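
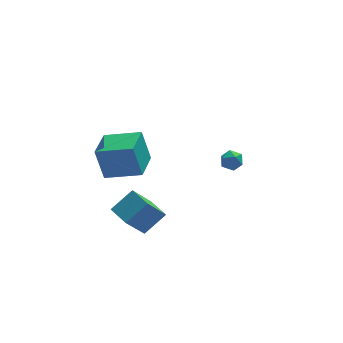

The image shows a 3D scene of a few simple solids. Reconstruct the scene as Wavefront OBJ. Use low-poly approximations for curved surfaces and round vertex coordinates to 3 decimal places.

v 2.102 3.609 -3.092
v 2.418 3.855 -2.592
v 1.962 2.725 -2.568
v 2.278 2.971 -2.068
v 1.7 3.201 -2.227
v 1.788 3.747 -2.551
v 2.592 2.833 -2.609
v 2.68 3.379 -2.933
v 2.721 3.376 -2.293
v 2.17 3.603 -2.057
v 2.21 2.977 -3.103
v 1.659 3.204 -2.867
v -4.735 0.174 0.33
v -5.067 0.569 1.95
v -3.992 1.666 0.119
v -4.324 2.061 1.739
v -3.116 -0.561 0.841
v -3.448 -0.166 2.461
v -2.373 0.931 0.63
v -2.705 1.326 2.25
v -3.211 -1.253 -2.861
v -4.229 -1.953 -1.163
v -3.672 -0.221 -2.712
v -4.69 -0.921 -1.014
v -2.11 -0.879 -2.046
v -3.128 -1.579 -0.348
v -2.571 0.153 -1.897
v -3.589 -0.547 -0.199
f 1 12 6
f 1 6 2
f 1 2 8
f 1 8 11
f 1 11 12
f 2 6 10
f 6 12 5
f 12 11 3
f 11 8 7
f 8 2 9
f 4 10 5
f 4 5 3
f 4 3 7
f 4 7 9
f 4 9 10
f 5 10 6
f 3 5 12
f 7 3 11
f 9 7 8
f 10 9 2
f 14 16 13
f 17 14 13
f 13 16 15
f 15 17 13
f 14 20 16
f 18 14 17
f 18 20 14
f 16 20 15
f 19 17 15
f 15 20 19
f 19 18 17
f 20 18 19
f 22 24 21
f 25 22 21
f 21 24 23
f 23 25 21
f 22 28 24
f 26 22 25
f 26 28 22
f 24 28 23
f 27 25 23
f 23 28 27
f 27 26 25
f 28 26 27



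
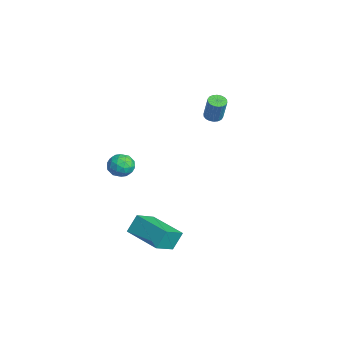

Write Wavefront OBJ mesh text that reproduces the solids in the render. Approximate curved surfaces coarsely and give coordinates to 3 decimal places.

v -2.488 -2.571 -1.17
v -1.965 -2.455 -0.606
v -2.675 -3.745 -0.754
v -2.152 -3.629 -0.19
v -2.834 -3.255 -0.171
v -2.719 -2.53 -0.428
v -1.921 -3.67 -0.932
v -1.806 -2.945 -1.189
v -1.615 -3.134 -0.459
v -2.179 -2.878 0.012
v -2.461 -3.322 -1.372
v -3.025 -3.066 -0.901
v -2.21 -2.41 -0.924
v -2.43 -3.79 -0.436
v -2.831 -3.57 -0.424
v -2.524 -3.502 -0.093
v -2.653 -2.454 -0.82
v -2.346 -2.386 -0.488
v -2.857 -2.856 -0.233
v -2.294 -3.814 -0.872
v -1.987 -3.746 -0.54
v -2.116 -2.698 -1.267
v -1.809 -2.63 -0.936
v -1.783 -3.344 -1.127
v -1.697 -2.741 -0.506
v -1.807 -3.431 -0.262
v -1.671 -3.455 -0.698
v -1.603 -3.029 -0.849
v -2.028 -2.59 -0.23
v -2.138 -3.28 0.014
v -2.539 -3.06 0.026
v -2.471 -2.634 -0.125
v -1.822 -2.989 -0.144
v -2.502 -2.92 -1.374
v -2.612 -3.61 -1.13
v -2.169 -3.566 -1.235
v -2.101 -3.14 -1.386
v -2.833 -2.769 -1.098
v -2.943 -3.459 -0.854
v -3.037 -3.171 -0.511
v -2.969 -2.745 -0.662
v -2.818 -3.211 -1.216
v -1.103 1.415 3.004
v -0.643 1.306 2.841
v -0.156 1.375 4.174
v -0.617 1.485 4.336
v -0.648 1.528 2.832
v -0.161 1.598 4.164
v -0.743 1.728 2.856
v -0.256 1.798 4.188
v -0.909 1.866 2.909
v -0.422 1.935 4.242
v -1.114 1.915 2.982
v -0.627 1.984 4.314
v -1.316 1.864 3.058
v -0.83 1.934 4.391
v -1.477 1.725 3.124
v -0.99 1.794 4.456
v -1.564 1.525 3.166
v -1.077 1.594 4.499
v -1.559 1.302 3.176
v -1.072 1.372 4.508
v -1.464 1.102 3.152
v -0.977 1.172 4.484
v -1.298 0.965 3.098
v -0.811 1.034 4.431
v -1.093 0.916 3.026
v -0.606 0.985 4.358
v -0.89 0.966 2.949
v -0.404 1.036 4.282
v -0.73 1.106 2.884
v -0.243 1.175 4.216
v 2.816 -3.194 -2.406
v 2.622 -2.647 -1.471
v 4.529 -2.188 -2.639
v 4.336 -1.642 -1.704
v 3.504 -4.198 -1.676
v 3.311 -3.652 -0.741
v 5.218 -3.193 -1.909
v 5.024 -2.646 -0.974
f 1 38 17
f 38 12 41
f 17 41 6
f 38 41 17
f 1 17 13
f 17 6 18
f 13 18 2
f 17 18 13
f 1 13 22
f 13 2 23
f 22 23 8
f 13 23 22
f 1 22 34
f 22 8 37
f 34 37 11
f 22 37 34
f 1 34 38
f 34 11 42
f 38 42 12
f 34 42 38
f 2 18 29
f 18 6 32
f 29 32 10
f 18 32 29
f 6 41 19
f 41 12 40
f 19 40 5
f 41 40 19
f 12 42 39
f 42 11 35
f 39 35 3
f 42 35 39
f 11 37 36
f 37 8 24
f 36 24 7
f 37 24 36
f 8 23 28
f 23 2 25
f 28 25 9
f 23 25 28
f 4 30 16
f 30 10 31
f 16 31 5
f 30 31 16
f 4 16 14
f 16 5 15
f 14 15 3
f 16 15 14
f 4 14 21
f 14 3 20
f 21 20 7
f 14 20 21
f 4 21 26
f 21 7 27
f 26 27 9
f 21 27 26
f 4 26 30
f 26 9 33
f 30 33 10
f 26 33 30
f 5 31 19
f 31 10 32
f 19 32 6
f 31 32 19
f 3 15 39
f 15 5 40
f 39 40 12
f 15 40 39
f 7 20 36
f 20 3 35
f 36 35 11
f 20 35 36
f 9 27 28
f 27 7 24
f 28 24 8
f 27 24 28
f 10 33 29
f 33 9 25
f 29 25 2
f 33 25 29
f 44 43 47
f 44 47 45
f 45 47 48
f 45 48 46
f 47 43 49
f 47 49 48
f 48 49 50
f 48 50 46
f 49 43 51
f 49 51 50
f 50 51 52
f 50 52 46
f 51 43 53
f 51 53 52
f 52 53 54
f 52 54 46
f 53 43 55
f 53 55 54
f 54 55 56
f 54 56 46
f 55 43 57
f 55 57 56
f 56 57 58
f 56 58 46
f 57 43 59
f 57 59 58
f 58 59 60
f 58 60 46
f 59 43 61
f 59 61 60
f 60 61 62
f 60 62 46
f 61 43 63
f 61 63 62
f 62 63 64
f 62 64 46
f 63 43 65
f 63 65 64
f 64 65 66
f 64 66 46
f 65 43 67
f 65 67 66
f 66 67 68
f 66 68 46
f 67 43 69
f 67 69 68
f 68 69 70
f 68 70 46
f 69 43 71
f 69 71 70
f 70 71 72
f 70 72 46
f 71 43 44
f 71 44 72
f 72 44 45
f 72 45 46
f 74 76 73
f 77 74 73
f 73 76 75
f 75 77 73
f 74 80 76
f 78 74 77
f 78 80 74
f 76 80 75
f 79 77 75
f 75 80 79
f 79 78 77
f 80 78 79



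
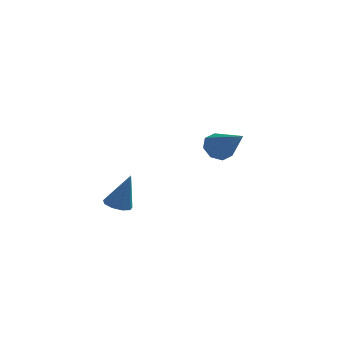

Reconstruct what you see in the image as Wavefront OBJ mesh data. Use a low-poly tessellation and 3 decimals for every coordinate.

v -3.48 -3.795 -0.763
v -2.876 -3.622 -0.965
v -2.9 -3.805 0.963
v -3.121 -3.253 -0.88
v -3.535 -3.137 -0.74
v -3.922 -3.329 -0.611
v -4.103 -3.739 -0.553
v -3.992 -4.175 -0.593
v -3.641 -4.433 -0.712
v -3.215 -4.392 -0.855
v -2.913 -4.072 -0.955
v 0.415 2.294 0.657
v 1.035 2.354 0.108
v 1.585 0.886 1.823
v 1.082 2.781 0.576
v 0.739 2.923 1.091
v 0.206 2.696 1.352
v -0.205 2.233 1.205
v -0.252 1.806 0.737
v 0.092 1.665 0.222
v 0.625 1.891 -0.039
f 2 1 4
f 2 4 3
f 4 1 5
f 4 5 3
f 5 1 6
f 5 6 3
f 6 1 7
f 6 7 3
f 7 1 8
f 7 8 3
f 8 1 9
f 8 9 3
f 9 1 10
f 9 10 3
f 10 1 11
f 10 11 3
f 11 1 2
f 11 2 3
f 13 12 15
f 13 15 14
f 15 12 16
f 15 16 14
f 16 12 17
f 16 17 14
f 17 12 18
f 17 18 14
f 18 12 19
f 18 19 14
f 19 12 20
f 19 20 14
f 20 12 21
f 20 21 14
f 21 12 13
f 21 13 14



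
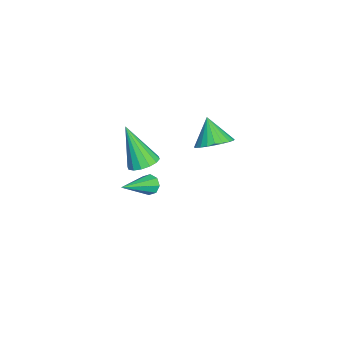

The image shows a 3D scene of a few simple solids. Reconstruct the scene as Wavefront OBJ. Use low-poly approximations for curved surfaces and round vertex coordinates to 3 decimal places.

v -0.364 1.114 -3.734
v 0.017 1.428 -3.926
v 1.024 0.046 -2.726
v -0.133 1.564 -3.575
v -0.419 1.436 -3.317
v -0.672 1.12 -3.302
v -0.745 0.8 -3.541
v -0.595 0.664 -3.892
v -0.309 0.791 -4.151
v -0.056 1.108 -4.165
v 3.18 1.199 0.914
v 3.73 1.496 1.205
v 2.64 0.441 2.706
v 3.47 1.74 1.23
v 3.132 1.838 1.17
v 2.807 1.766 1.041
v 2.582 1.541 0.878
v 2.517 1.225 0.725
v 2.629 0.902 0.622
v 2.89 0.659 0.598
v 3.228 0.56 0.658
v 3.553 0.633 0.786
v 3.778 0.857 0.949
v 3.843 1.173 1.102
v 0.482 3.889 -0.044
v 1.05 4.268 0.478
v -0.262 3.531 1.024
v 0.839 4.521 0.416
v 0.574 4.678 0.284
v 0.294 4.715 0.102
v 0.043 4.627 -0.102
v -0.141 4.425 -0.298
v -0.23 4.143 -0.455
v -0.211 3.821 -0.549
v -0.087 3.51 -0.567
v 0.124 3.257 -0.505
v 0.39 3.1 -0.373
v 0.669 3.063 -0.191
v 0.92 3.151 0.014
v 1.104 3.353 0.209
v 1.194 3.635 0.366
v 1.175 3.957 0.461
f 2 1 4
f 2 4 3
f 4 1 5
f 4 5 3
f 5 1 6
f 5 6 3
f 6 1 7
f 6 7 3
f 7 1 8
f 7 8 3
f 8 1 9
f 8 9 3
f 9 1 10
f 9 10 3
f 10 1 2
f 10 2 3
f 12 11 14
f 12 14 13
f 14 11 15
f 14 15 13
f 15 11 16
f 15 16 13
f 16 11 17
f 16 17 13
f 17 11 18
f 17 18 13
f 18 11 19
f 18 19 13
f 19 11 20
f 19 20 13
f 20 11 21
f 20 21 13
f 21 11 22
f 21 22 13
f 22 11 23
f 22 23 13
f 23 11 24
f 23 24 13
f 24 11 12
f 24 12 13
f 26 25 28
f 26 28 27
f 28 25 29
f 28 29 27
f 29 25 30
f 29 30 27
f 30 25 31
f 30 31 27
f 31 25 32
f 31 32 27
f 32 25 33
f 32 33 27
f 33 25 34
f 33 34 27
f 34 25 35
f 34 35 27
f 35 25 36
f 35 36 27
f 36 25 37
f 36 37 27
f 37 25 38
f 37 38 27
f 38 25 39
f 38 39 27
f 39 25 40
f 39 40 27
f 40 25 41
f 40 41 27
f 41 25 42
f 41 42 27
f 42 25 26
f 42 26 27



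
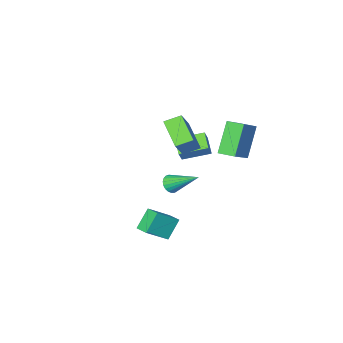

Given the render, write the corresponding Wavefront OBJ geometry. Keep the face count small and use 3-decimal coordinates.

v -1.884 -2.891 2.51
v -0.824 -2.099 3.983
v -1.584 -1.338 1.458
v -0.523 -0.546 2.931
v -0.997 -3.334 2.109
v 0.064 -2.542 3.582
v -0.696 -1.781 1.057
v 0.364 -0.989 2.53
v -2.187 -3.98 -1.155
v -2.629 -4.978 -0.546
v -3.605 -3.077 -0.705
v -4.047 -4.075 -0.095
v -1.773 -3.705 -0.405
v -2.215 -4.703 0.205
v -3.191 -2.802 0.046
v -3.633 -3.8 0.655
v 2.705 1.844 -0.459
v 3.986 1.699 0.523
v 2.689 2.701 -0.311
v 3.97 2.556 0.671
v 3.55 2.044 -1.531
v 4.831 1.899 -0.549
v 3.534 2.901 -1.383
v 4.815 2.756 -0.401
v -0.615 -2.798 -1.934
v -0.361 -2.387 -2.354
v -1.305 -1.122 -0.706
v -0.608 -2.418 -2.449
v -0.855 -2.515 -2.456
v -1.062 -2.661 -2.372
v -1.191 -2.831 -2.213
v -1.22 -2.995 -2.005
v -1.145 -3.125 -1.786
v -0.978 -3.199 -1.592
v -0.749 -3.203 -1.457
v -0.496 -3.138 -1.405
v -0.264 -3.013 -1.444
v -0.093 -2.852 -1.568
v -0.012 -2.681 -1.756
v -0.035 -2.531 -1.974
v -0.159 -2.427 -2.186
v -3.798 -0.77 2.959
v -2.371 -0.04 4.034
v -4.281 0.128 2.992
v -2.854 0.858 4.067
v -2.746 -0.138 1.133
v -1.319 0.592 2.208
v -3.229 0.76 1.166
v -1.802 1.49 2.241
f 2 4 1
f 5 2 1
f 1 4 3
f 3 5 1
f 2 8 4
f 6 2 5
f 6 8 2
f 4 8 3
f 7 5 3
f 3 8 7
f 7 6 5
f 8 6 7
f 10 12 9
f 13 10 9
f 9 12 11
f 11 13 9
f 10 16 12
f 14 10 13
f 14 16 10
f 12 16 11
f 15 13 11
f 11 16 15
f 15 14 13
f 16 14 15
f 18 20 17
f 21 18 17
f 17 20 19
f 19 21 17
f 18 24 20
f 22 18 21
f 22 24 18
f 20 24 19
f 23 21 19
f 19 24 23
f 23 22 21
f 24 22 23
f 26 25 28
f 26 28 27
f 28 25 29
f 28 29 27
f 29 25 30
f 29 30 27
f 30 25 31
f 30 31 27
f 31 25 32
f 31 32 27
f 32 25 33
f 32 33 27
f 33 25 34
f 33 34 27
f 34 25 35
f 34 35 27
f 35 25 36
f 35 36 27
f 36 25 37
f 36 37 27
f 37 25 38
f 37 38 27
f 38 25 39
f 38 39 27
f 39 25 40
f 39 40 27
f 40 25 41
f 40 41 27
f 41 25 26
f 41 26 27
f 43 45 42
f 46 43 42
f 42 45 44
f 44 46 42
f 43 49 45
f 47 43 46
f 47 49 43
f 45 49 44
f 48 46 44
f 44 49 48
f 48 47 46
f 49 47 48



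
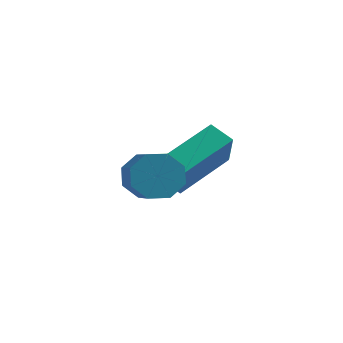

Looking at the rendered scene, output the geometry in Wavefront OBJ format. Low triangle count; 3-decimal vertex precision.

v 3.127 1.634 -1.916
v 3.439 0.896 -0.636
v 2.382 1.939 -1.558
v 2.695 1.2 -0.279
v 4.125 3.26 -1.221
v 4.438 2.521 0.058
v 3.381 3.564 -0.864
v 3.693 2.826 0.416
v 2.562 0.416 -0.601
v 3.287 0.628 -0.921
v 3.922 -0.484 -0.219
v 3.198 -0.696 0.101
v 3.175 0.911 -0.371
v 3.81 -0.201 0.33
v 2.704 0.903 0.043
v 3.34 -0.209 0.745
v 2.15 0.61 0.081
v 2.786 -0.501 0.782
v 1.838 0.204 -0.281
v 2.473 -0.908 0.421
v 1.95 -0.079 -0.83
v 2.585 -1.191 -0.129
v 2.42 -0.071 -1.245
v 3.056 -1.183 -0.543
v 2.974 0.221 -1.282
v 3.61 -0.89 -0.581
f 2 4 1
f 5 2 1
f 1 4 3
f 3 5 1
f 2 8 4
f 6 2 5
f 6 8 2
f 4 8 3
f 7 5 3
f 3 8 7
f 7 6 5
f 8 6 7
f 10 9 13
f 10 13 11
f 11 13 14
f 11 14 12
f 13 9 15
f 13 15 14
f 14 15 16
f 14 16 12
f 15 9 17
f 15 17 16
f 16 17 18
f 16 18 12
f 17 9 19
f 17 19 18
f 18 19 20
f 18 20 12
f 19 9 21
f 19 21 20
f 20 21 22
f 20 22 12
f 21 9 23
f 21 23 22
f 22 23 24
f 22 24 12
f 23 9 25
f 23 25 24
f 24 25 26
f 24 26 12
f 25 9 10
f 25 10 26
f 26 10 11
f 26 11 12



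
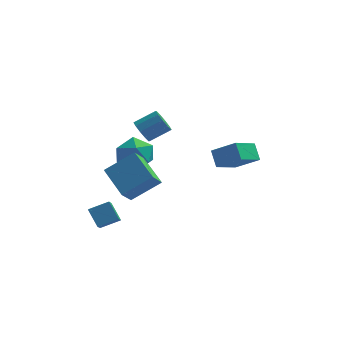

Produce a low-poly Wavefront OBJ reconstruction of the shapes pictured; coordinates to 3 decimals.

v -3.463 4.767 -1.338
v -2.792 4.67 -2.34
v -2.488 3.27 -0.54
v -1.817 3.173 -1.542
v -1.687 4.132 -0.818
v -2.289 5.057 -1.311
v -2.991 2.883 -1.569
v -3.593 3.808 -2.062
v -2.501 3.505 -2.483
v -1.694 4.277 -2.018
v -3.586 3.663 -0.862
v -2.779 4.435 -0.397
v -2.027 1.76 1.616
v -1.606 1.665 0.99
v -0.492 2.065 1.679
v -0.913 2.16 2.304
v -1.766 2.106 0.992
v -0.652 2.507 1.68
v -2.026 2.416 1.232
v -0.911 2.816 1.921
v -2.286 2.474 1.618
v -1.172 2.875 2.307
v -2.447 2.26 2.004
v -1.333 2.661 2.693
v -2.448 1.855 2.241
v -1.334 2.255 2.93
v -2.288 1.413 2.24
v -1.174 1.814 2.928
v -2.029 1.104 1.999
v -0.914 1.504 2.688
v -1.768 1.045 1.613
v -0.654 1.446 2.302
v -1.607 1.259 1.227
v -0.493 1.66 1.916
v 1.951 0.433 -0.025
v 1.631 1.139 0.756
v 2.871 1.66 -0.758
v 2.551 2.366 0.022
v 3.229 0.014 0.878
v 2.909 0.72 1.658
v 4.149 1.241 0.144
v 3.829 1.947 0.925
v -3.614 2.348 -2.162
v -3.999 1.571 -1.29
v -2.048 2.838 -1.035
v -2.433 2.06 -0.163
v -2.507 0.82 -3.037
v -2.892 0.042 -2.165
v -0.941 1.309 -1.91
v -1.326 0.532 -1.038
v -3.92 -1.882 -3.386
v -4.482 -1.274 -2.504
v -4.021 -0.169 -4.631
v -4.584 0.439 -3.749
v -2.876 -1.519 -2.971
v -3.439 -0.911 -2.089
v -2.978 0.194 -4.216
v -3.54 0.802 -3.334
f 1 12 6
f 1 6 2
f 1 2 8
f 1 8 11
f 1 11 12
f 2 6 10
f 6 12 5
f 12 11 3
f 11 8 7
f 8 2 9
f 4 10 5
f 4 5 3
f 4 3 7
f 4 7 9
f 4 9 10
f 5 10 6
f 3 5 12
f 7 3 11
f 9 7 8
f 10 9 2
f 14 13 17
f 14 17 15
f 15 17 18
f 15 18 16
f 17 13 19
f 17 19 18
f 18 19 20
f 18 20 16
f 19 13 21
f 19 21 20
f 20 21 22
f 20 22 16
f 21 13 23
f 21 23 22
f 22 23 24
f 22 24 16
f 23 13 25
f 23 25 24
f 24 25 26
f 24 26 16
f 25 13 27
f 25 27 26
f 26 27 28
f 26 28 16
f 27 13 29
f 27 29 28
f 28 29 30
f 28 30 16
f 29 13 31
f 29 31 30
f 30 31 32
f 30 32 16
f 31 13 33
f 31 33 32
f 32 33 34
f 32 34 16
f 33 13 14
f 33 14 34
f 34 14 15
f 34 15 16
f 36 38 35
f 39 36 35
f 35 38 37
f 37 39 35
f 36 42 38
f 40 36 39
f 40 42 36
f 38 42 37
f 41 39 37
f 37 42 41
f 41 40 39
f 42 40 41
f 44 46 43
f 47 44 43
f 43 46 45
f 45 47 43
f 44 50 46
f 48 44 47
f 48 50 44
f 46 50 45
f 49 47 45
f 45 50 49
f 49 48 47
f 50 48 49
f 52 54 51
f 55 52 51
f 51 54 53
f 53 55 51
f 52 58 54
f 56 52 55
f 56 58 52
f 54 58 53
f 57 55 53
f 53 58 57
f 57 56 55
f 58 56 57



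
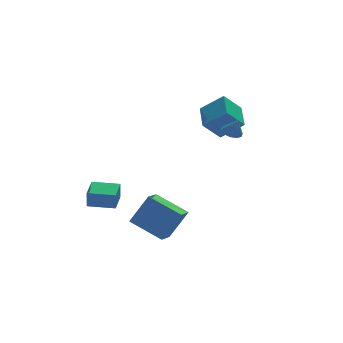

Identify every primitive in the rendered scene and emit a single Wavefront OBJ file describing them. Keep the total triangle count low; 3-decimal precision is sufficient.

v 3.28 1.002 0.504
v 2.213 1.019 1.628
v 3.808 2.645 0.98
v 2.74 2.661 2.104
v 4.42 0.319 1.596
v 3.352 0.335 2.72
v 4.947 1.961 2.072
v 3.88 1.978 3.196
v 2.831 -1.505 2.199
v 3.237 -1.944 1.972
v 3.089 -1.775 3.181
v 3.435 -1.604 2.013
v 3.402 -1.227 2.126
v 3.151 -0.955 2.266
v 2.778 -0.894 2.381
v 2.425 -1.066 2.426
v 2.227 -1.406 2.385
v 2.26 -1.784 2.273
v 2.511 -2.055 2.132
v 2.884 -2.117 2.017
v -4.182 2.178 -4.024
v -4.206 2.085 -2.938
v -3.459 3.394 -3.903
v -3.484 3.301 -2.818
v -2.796 1.359 -4.062
v -2.821 1.266 -2.977
v -2.074 2.575 -3.942
v -2.098 2.482 -2.856
v -1.653 -2.638 -4.596
v -2.907 -1.082 -3.749
v -0.867 -1.761 -5.043
v -2.121 -0.205 -4.197
v -0.579 -2.715 -2.863
v -1.833 -1.159 -2.017
v 0.207 -1.838 -3.311
v -1.047 -0.282 -2.464
f 2 4 1
f 5 2 1
f 1 4 3
f 3 5 1
f 2 8 4
f 6 2 5
f 6 8 2
f 4 8 3
f 7 5 3
f 3 8 7
f 7 6 5
f 8 6 7
f 10 9 12
f 10 12 11
f 12 9 13
f 12 13 11
f 13 9 14
f 13 14 11
f 14 9 15
f 14 15 11
f 15 9 16
f 15 16 11
f 16 9 17
f 16 17 11
f 17 9 18
f 17 18 11
f 18 9 19
f 18 19 11
f 19 9 20
f 19 20 11
f 20 9 10
f 20 10 11
f 22 24 21
f 25 22 21
f 21 24 23
f 23 25 21
f 22 28 24
f 26 22 25
f 26 28 22
f 24 28 23
f 27 25 23
f 23 28 27
f 27 26 25
f 28 26 27
f 30 32 29
f 33 30 29
f 29 32 31
f 31 33 29
f 30 36 32
f 34 30 33
f 34 36 30
f 32 36 31
f 35 33 31
f 31 36 35
f 35 34 33
f 36 34 35



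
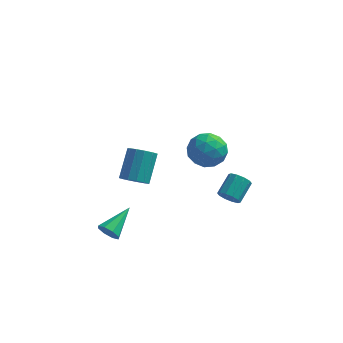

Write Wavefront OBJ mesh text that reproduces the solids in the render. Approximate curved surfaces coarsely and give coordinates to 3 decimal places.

v -2.473 -2.315 -3.151
v -1.899 -2.378 -3.597
v -1.647 -0.605 -2.329
v -2.31 -2.073 -3.82
v -2.817 -1.909 -3.651
v -3.122 -1.984 -3.189
v -3.047 -2.252 -2.705
v -2.636 -2.558 -2.482
v -2.129 -2.722 -2.651
v -1.824 -2.647 -3.113
v 3.358 2.81 -3.615
v 4.051 2.671 -3.8
v 4.494 3.892 -3.049
v 3.802 4.03 -2.865
v 3.871 2.934 -4.12
v 4.315 4.154 -3.369
v 3.496 3.149 -4.247
v 3.939 4.369 -3.496
v 3.068 3.234 -4.134
v 3.511 4.455 -3.383
v 2.751 3.157 -3.822
v 3.194 4.378 -3.071
v 2.666 2.948 -3.431
v 3.109 4.169 -2.68
v 2.845 2.686 -3.111
v 3.289 3.906 -2.36
v 3.221 2.471 -2.984
v 3.664 3.691 -2.233
v 3.649 2.385 -3.097
v 4.092 3.606 -2.346
v 3.966 2.462 -3.409
v 4.409 3.683 -2.658
v 3.285 -0.56 3.184
v 3.89 -1.235 3.919
v 1.67 -1.205 3.921
v 2.275 -1.88 4.656
v 2.291 -0.72 4.782
v 3.289 -0.321 4.327
v 2.271 -2.119 3.513
v 3.269 -1.72 3.058
v 3.264 -2.198 4.122
v 3.276 -1.334 4.907
v 2.284 -1.106 2.933
v 2.296 -0.242 3.718
v 3.729 -0.841 3.487
v 1.831 -1.599 4.353
v 1.84 -0.918 4.427
v 2.196 -1.314 4.859
v 3.376 -0.304 3.727
v 3.731 -0.7 4.159
v 2.792 -0.398 4.666
v 1.829 -1.74 3.681
v 2.184 -2.136 4.113
v 3.364 -1.126 2.981
v 3.72 -1.522 3.413
v 2.768 -2.042 3.174
v 3.717 -1.804 4.038
v 2.768 -2.183 4.471
v 2.765 -2.323 3.8
v 3.352 -2.089 3.532
v 3.724 -1.296 4.499
v 2.775 -1.675 4.932
v 2.784 -0.993 5.007
v 3.37 -0.759 4.739
v 3.356 -1.862 4.619
v 2.785 -0.765 2.908
v 1.836 -1.144 3.341
v 2.19 -1.681 3.101
v 2.776 -1.447 2.833
v 2.792 -0.257 3.369
v 1.843 -0.636 3.802
v 2.208 -0.351 4.308
v 2.795 -0.117 4.04
v 2.204 -0.578 3.221
v -1.48 -0.019 -0.451
v -0.698 0.195 -0.767
v -0.518 1.632 0.656
v -1.3 1.419 0.971
v -1.024 0.473 -1.006
v -0.844 1.91 0.417
v -1.495 0.594 -1.069
v -1.314 2.031 0.354
v -1.961 0.521 -0.935
v -1.78 1.958 0.487
v -2.274 0.277 -0.649
v -2.094 1.714 0.774
v -2.336 -0.062 -0.299
v -2.155 1.376 1.123
v -2.126 -0.386 0.002
v -1.945 1.051 1.424
v -1.71 -0.594 0.159
v -1.53 0.843 1.582
v -1.222 -0.619 0.123
v -1.042 0.818 1.545
v -0.816 -0.454 -0.096
v -0.635 0.983 1.326
v -0.621 -0.15 -0.427
v -0.44 1.287 0.995
f 2 1 4
f 2 4 3
f 4 1 5
f 4 5 3
f 5 1 6
f 5 6 3
f 6 1 7
f 6 7 3
f 7 1 8
f 7 8 3
f 8 1 9
f 8 9 3
f 9 1 10
f 9 10 3
f 10 1 2
f 10 2 3
f 12 11 15
f 12 15 13
f 13 15 16
f 13 16 14
f 15 11 17
f 15 17 16
f 16 17 18
f 16 18 14
f 17 11 19
f 17 19 18
f 18 19 20
f 18 20 14
f 19 11 21
f 19 21 20
f 20 21 22
f 20 22 14
f 21 11 23
f 21 23 22
f 22 23 24
f 22 24 14
f 23 11 25
f 23 25 24
f 24 25 26
f 24 26 14
f 25 11 27
f 25 27 26
f 26 27 28
f 26 28 14
f 27 11 29
f 27 29 28
f 28 29 30
f 28 30 14
f 29 11 31
f 29 31 30
f 30 31 32
f 30 32 14
f 31 11 12
f 31 12 32
f 32 12 13
f 32 13 14
f 33 70 49
f 70 44 73
f 49 73 38
f 70 73 49
f 33 49 45
f 49 38 50
f 45 50 34
f 49 50 45
f 33 45 54
f 45 34 55
f 54 55 40
f 45 55 54
f 33 54 66
f 54 40 69
f 66 69 43
f 54 69 66
f 33 66 70
f 66 43 74
f 70 74 44
f 66 74 70
f 34 50 61
f 50 38 64
f 61 64 42
f 50 64 61
f 38 73 51
f 73 44 72
f 51 72 37
f 73 72 51
f 44 74 71
f 74 43 67
f 71 67 35
f 74 67 71
f 43 69 68
f 69 40 56
f 68 56 39
f 69 56 68
f 40 55 60
f 55 34 57
f 60 57 41
f 55 57 60
f 36 62 48
f 62 42 63
f 48 63 37
f 62 63 48
f 36 48 46
f 48 37 47
f 46 47 35
f 48 47 46
f 36 46 53
f 46 35 52
f 53 52 39
f 46 52 53
f 36 53 58
f 53 39 59
f 58 59 41
f 53 59 58
f 36 58 62
f 58 41 65
f 62 65 42
f 58 65 62
f 37 63 51
f 63 42 64
f 51 64 38
f 63 64 51
f 35 47 71
f 47 37 72
f 71 72 44
f 47 72 71
f 39 52 68
f 52 35 67
f 68 67 43
f 52 67 68
f 41 59 60
f 59 39 56
f 60 56 40
f 59 56 60
f 42 65 61
f 65 41 57
f 61 57 34
f 65 57 61
f 76 75 79
f 76 79 77
f 77 79 80
f 77 80 78
f 79 75 81
f 79 81 80
f 80 81 82
f 80 82 78
f 81 75 83
f 81 83 82
f 82 83 84
f 82 84 78
f 83 75 85
f 83 85 84
f 84 85 86
f 84 86 78
f 85 75 87
f 85 87 86
f 86 87 88
f 86 88 78
f 87 75 89
f 87 89 88
f 88 89 90
f 88 90 78
f 89 75 91
f 89 91 90
f 90 91 92
f 90 92 78
f 91 75 93
f 91 93 92
f 92 93 94
f 92 94 78
f 93 75 95
f 93 95 94
f 94 95 96
f 94 96 78
f 95 75 97
f 95 97 96
f 96 97 98
f 96 98 78
f 97 75 76
f 97 76 98
f 98 76 77
f 98 77 78



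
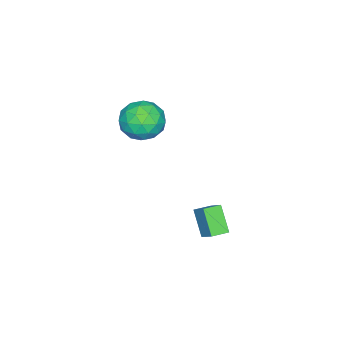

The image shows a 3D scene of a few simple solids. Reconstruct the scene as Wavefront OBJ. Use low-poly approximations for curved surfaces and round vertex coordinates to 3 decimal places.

v -3.738 -0.746 2.608
v -2.805 -0.836 1.912
v -4.375 -2.404 1.968
v -3.442 -2.494 1.272
v -3.317 -2.578 2.429
v -2.923 -1.553 2.825
v -4.257 -1.687 1.055
v -3.863 -0.662 1.451
v -3.126 -1.417 0.952
v -2.545 -1.968 1.801
v -4.635 -1.272 2.079
v -4.054 -1.823 2.928
v -3.215 -0.645 2.316
v -3.965 -2.595 1.564
v -3.891 -2.644 2.244
v -3.343 -2.697 1.835
v -3.285 -1.067 2.853
v -2.737 -1.12 2.444
v -3.038 -2.144 2.748
v -4.443 -2.12 1.436
v -3.895 -2.173 1.027
v -3.837 -0.543 2.045
v -3.289 -0.596 1.636
v -4.142 -1.096 1.132
v -2.856 -1.04 1.343
v -3.231 -2.014 0.967
v -3.709 -1.54 0.839
v -3.478 -0.937 1.072
v -2.514 -1.364 1.842
v -2.889 -2.338 1.466
v -2.815 -2.388 2.146
v -2.584 -1.786 2.379
v -2.703 -1.705 1.278
v -4.291 -0.902 2.414
v -4.666 -1.876 2.038
v -4.596 -1.454 1.501
v -4.365 -0.852 1.734
v -3.949 -1.226 2.913
v -4.324 -2.2 2.537
v -3.702 -2.303 2.808
v -3.471 -1.7 3.041
v -4.477 -1.535 2.602
v 0.061 3.54 -1.264
v -0.534 2.796 -0.172
v -0.64 4.017 -1.321
v -1.236 3.272 -0.229
v 0.496 4.268 -0.531
v -0.1 3.523 0.561
v -0.206 4.744 -0.588
v -0.801 4 0.504
f 1 38 17
f 38 12 41
f 17 41 6
f 38 41 17
f 1 17 13
f 17 6 18
f 13 18 2
f 17 18 13
f 1 13 22
f 13 2 23
f 22 23 8
f 13 23 22
f 1 22 34
f 22 8 37
f 34 37 11
f 22 37 34
f 1 34 38
f 34 11 42
f 38 42 12
f 34 42 38
f 2 18 29
f 18 6 32
f 29 32 10
f 18 32 29
f 6 41 19
f 41 12 40
f 19 40 5
f 41 40 19
f 12 42 39
f 42 11 35
f 39 35 3
f 42 35 39
f 11 37 36
f 37 8 24
f 36 24 7
f 37 24 36
f 8 23 28
f 23 2 25
f 28 25 9
f 23 25 28
f 4 30 16
f 30 10 31
f 16 31 5
f 30 31 16
f 4 16 14
f 16 5 15
f 14 15 3
f 16 15 14
f 4 14 21
f 14 3 20
f 21 20 7
f 14 20 21
f 4 21 26
f 21 7 27
f 26 27 9
f 21 27 26
f 4 26 30
f 26 9 33
f 30 33 10
f 26 33 30
f 5 31 19
f 31 10 32
f 19 32 6
f 31 32 19
f 3 15 39
f 15 5 40
f 39 40 12
f 15 40 39
f 7 20 36
f 20 3 35
f 36 35 11
f 20 35 36
f 9 27 28
f 27 7 24
f 28 24 8
f 27 24 28
f 10 33 29
f 33 9 25
f 29 25 2
f 33 25 29
f 44 46 43
f 47 44 43
f 43 46 45
f 45 47 43
f 44 50 46
f 48 44 47
f 48 50 44
f 46 50 45
f 49 47 45
f 45 50 49
f 49 48 47
f 50 48 49



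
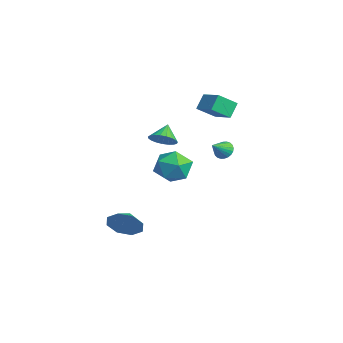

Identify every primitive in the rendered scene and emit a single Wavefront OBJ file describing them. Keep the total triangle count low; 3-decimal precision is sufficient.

v -0.14 -3.867 -3.191
v 0.466 -3.602 -2.325
v -0.92 -3.333 -2.809
v 0.539 -3.051 -2.946
v 0.215 -2.977 -3.711
v -0.317 -3.425 -4.172
v -0.746 -4.132 -4.058
v -0.819 -4.684 -3.436
v -0.495 -4.757 -2.671
v 0.038 -4.309 -2.211
v -3.236 0.806 -1.241
v -2.099 0.311 -1.196
v -3.901 -0.611 0.016
v -2.764 -1.106 0.061
v -2.981 0 0.58
v -2.57 0.876 -0.196
v -3.43 -1.176 -0.984
v -3.019 -0.3 -1.76
v -2.219 -0.913 -1.037
v -1.941 -0.186 -0.071
v -4.059 -0.114 -1.109
v -3.781 0.613 -0.143
v 1.764 1.061 2.511
v 2.134 1.474 2.765
v 2.236 0.219 3.189
v 1.946 1.485 2.911
v 1.73 1.431 2.995
v 1.519 1.321 3.006
v 1.345 1.172 2.941
v 1.235 1.006 2.811
v 1.206 0.848 2.635
v 1.261 0.723 2.441
v 1.393 0.649 2.257
v 1.581 0.638 2.112
v 1.797 0.691 2.027
v 2.008 0.801 2.017
v 2.182 0.95 2.081
v 2.292 1.117 2.211
v 2.321 1.275 2.387
v 2.266 1.4 2.582
v -2.058 -1.061 2.001
v -1.56 -1.382 2.597
v -2.722 -0.539 2.839
v -1.404 -1.076 2.529
v -1.362 -0.768 2.37
v -1.44 -0.511 2.148
v -1.625 -0.348 1.9
v -1.885 -0.309 1.669
v -2.174 -0.4 1.496
v -2.444 -0.606 1.411
v -2.646 -0.89 1.427
v -2.747 -1.203 1.543
v -2.729 -1.493 1.738
v -2.594 -1.707 1.979
v -2.367 -1.81 2.223
v -2.086 -1.784 2.429
v -1.801 -1.632 2.561
v -3.091 1.248 3.67
v -3.507 1.816 4.527
v -3.173 2.403 2.865
v -3.589 2.971 3.723
v -1.731 1.629 4.077
v -2.147 2.197 4.935
v -1.813 2.784 3.273
v -2.229 3.352 4.13
f 2 1 4
f 2 4 3
f 4 1 5
f 4 5 3
f 5 1 6
f 5 6 3
f 6 1 7
f 6 7 3
f 7 1 8
f 7 8 3
f 8 1 9
f 8 9 3
f 9 1 10
f 9 10 3
f 10 1 2
f 10 2 3
f 11 22 16
f 11 16 12
f 11 12 18
f 11 18 21
f 11 21 22
f 12 16 20
f 16 22 15
f 22 21 13
f 21 18 17
f 18 12 19
f 14 20 15
f 14 15 13
f 14 13 17
f 14 17 19
f 14 19 20
f 15 20 16
f 13 15 22
f 17 13 21
f 19 17 18
f 20 19 12
f 24 23 26
f 24 26 25
f 26 23 27
f 26 27 25
f 27 23 28
f 27 28 25
f 28 23 29
f 28 29 25
f 29 23 30
f 29 30 25
f 30 23 31
f 30 31 25
f 31 23 32
f 31 32 25
f 32 23 33
f 32 33 25
f 33 23 34
f 33 34 25
f 34 23 35
f 34 35 25
f 35 23 36
f 35 36 25
f 36 23 37
f 36 37 25
f 37 23 38
f 37 38 25
f 38 23 39
f 38 39 25
f 39 23 40
f 39 40 25
f 40 23 24
f 40 24 25
f 42 41 44
f 42 44 43
f 44 41 45
f 44 45 43
f 45 41 46
f 45 46 43
f 46 41 47
f 46 47 43
f 47 41 48
f 47 48 43
f 48 41 49
f 48 49 43
f 49 41 50
f 49 50 43
f 50 41 51
f 50 51 43
f 51 41 52
f 51 52 43
f 52 41 53
f 52 53 43
f 53 41 54
f 53 54 43
f 54 41 55
f 54 55 43
f 55 41 56
f 55 56 43
f 56 41 57
f 56 57 43
f 57 41 42
f 57 42 43
f 59 61 58
f 62 59 58
f 58 61 60
f 60 62 58
f 59 65 61
f 63 59 62
f 63 65 59
f 61 65 60
f 64 62 60
f 60 65 64
f 64 63 62
f 65 63 64



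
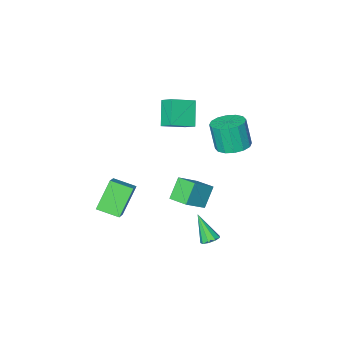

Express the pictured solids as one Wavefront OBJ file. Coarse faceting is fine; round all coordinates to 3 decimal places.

v -0.194 3.401 -4.08
v 0.29 3.191 -4.269
v -0.026 2.439 -2.58
v 0.355 3.512 -4.07
v 0.163 3.781 -3.876
v -0.196 3.872 -3.778
v -0.554 3.743 -3.821
v -0.743 3.453 -3.986
v -0.676 3.139 -4.194
v -0.382 2.947 -4.35
v -0.001 2.968 -4.379
v 2.236 -1.46 -4.391
v 1.093 -1.859 -2.799
v 2.931 -0.647 -3.688
v 1.787 -1.045 -2.096
v 3.073 -2.475 -4.044
v 1.929 -2.873 -2.452
v 3.767 -1.661 -3.341
v 2.624 -2.06 -1.749
v -1.189 -0.219 -4.023
v -2.014 -0.621 -2.901
v -1.485 0.938 -3.827
v -2.31 0.536 -2.704
v 0.13 -0.056 -2.996
v -0.695 -0.458 -1.873
v -0.166 1.101 -2.799
v -0.991 0.699 -1.677
v -1.771 -1.405 3.355
v -0.388 -1.621 3.892
v -1.86 -0.571 3.918
v -0.476 -0.787 4.455
v -1.144 -0.493 2.105
v 0.24 -0.709 2.642
v -1.232 0.341 2.668
v 0.151 0.125 3.205
v -2.649 1.847 1.491
v -1.804 1.379 1.324
v -1.727 0.925 2.981
v -2.571 1.393 3.149
v -1.67 1.853 1.447
v -1.592 1.398 3.104
v -1.797 2.324 1.583
v -1.72 1.87 3.24
v -2.153 2.668 1.694
v -2.076 2.214 3.351
v -2.642 2.792 1.75
v -2.565 2.338 3.408
v -3.132 2.663 1.738
v -3.055 2.209 3.395
v -3.493 2.315 1.659
v -3.416 1.861 3.316
v -3.628 1.842 1.536
v -3.55 1.387 3.193
v -3.5 1.37 1.4
v -3.423 0.916 3.057
v -3.144 1.026 1.289
v -3.067 0.572 2.946
v -2.655 0.902 1.232
v -2.578 0.448 2.89
v -2.165 1.031 1.245
v -2.088 0.577 2.902
f 2 1 4
f 2 4 3
f 4 1 5
f 4 5 3
f 5 1 6
f 5 6 3
f 6 1 7
f 6 7 3
f 7 1 8
f 7 8 3
f 8 1 9
f 8 9 3
f 9 1 10
f 9 10 3
f 10 1 11
f 10 11 3
f 11 1 2
f 11 2 3
f 13 15 12
f 16 13 12
f 12 15 14
f 14 16 12
f 13 19 15
f 17 13 16
f 17 19 13
f 15 19 14
f 18 16 14
f 14 19 18
f 18 17 16
f 19 17 18
f 21 23 20
f 24 21 20
f 20 23 22
f 22 24 20
f 21 27 23
f 25 21 24
f 25 27 21
f 23 27 22
f 26 24 22
f 22 27 26
f 26 25 24
f 27 25 26
f 29 31 28
f 32 29 28
f 28 31 30
f 30 32 28
f 29 35 31
f 33 29 32
f 33 35 29
f 31 35 30
f 34 32 30
f 30 35 34
f 34 33 32
f 35 33 34
f 37 36 40
f 37 40 38
f 38 40 41
f 38 41 39
f 40 36 42
f 40 42 41
f 41 42 43
f 41 43 39
f 42 36 44
f 42 44 43
f 43 44 45
f 43 45 39
f 44 36 46
f 44 46 45
f 45 46 47
f 45 47 39
f 46 36 48
f 46 48 47
f 47 48 49
f 47 49 39
f 48 36 50
f 48 50 49
f 49 50 51
f 49 51 39
f 50 36 52
f 50 52 51
f 51 52 53
f 51 53 39
f 52 36 54
f 52 54 53
f 53 54 55
f 53 55 39
f 54 36 56
f 54 56 55
f 55 56 57
f 55 57 39
f 56 36 58
f 56 58 57
f 57 58 59
f 57 59 39
f 58 36 60
f 58 60 59
f 59 60 61
f 59 61 39
f 60 36 37
f 60 37 61
f 61 37 38
f 61 38 39



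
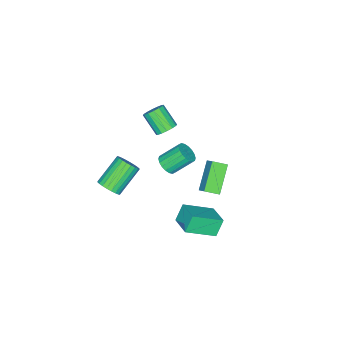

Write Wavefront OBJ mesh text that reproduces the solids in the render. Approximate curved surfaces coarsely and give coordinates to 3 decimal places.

v 0.223 0.922 -3.362
v -1.171 0.46 -2.14
v -0.283 1.592 -3.686
v -1.676 1.13 -2.464
v 0.616 1.55 -2.676
v -0.777 1.088 -1.454
v 0.111 2.22 -3
v -1.283 1.758 -1.778
v 0.883 -0.722 -1.437
v 1.45 -0.639 -1.089
v 0.723 0.165 -0.096
v 0.157 0.082 -0.443
v 1.452 -0.406 -1.276
v 0.725 0.398 -0.283
v 1.341 -0.236 -1.495
v 0.615 0.568 -0.502
v 1.14 -0.163 -1.702
v 0.413 0.641 -0.709
v 0.888 -0.2 -1.856
v 0.161 0.604 -0.863
v 0.634 -0.34 -1.928
v -0.092 0.464 -0.935
v 0.431 -0.556 -1.902
v -0.296 0.248 -0.909
v 0.317 -0.805 -1.784
v -0.41 -0.001 -0.791
v 0.315 -1.038 -1.597
v -0.412 -0.234 -0.604
v 0.425 -1.208 -1.378
v -0.301 -0.404 -0.385
v 0.627 -1.281 -1.171
v -0.1 -0.477 -0.178
v 0.879 -1.244 -1.017
v 0.152 -0.44 -0.024
v 1.132 -1.104 -0.945
v 0.406 -0.3 0.048
v 1.336 -0.888 -0.971
v 0.609 -0.084 0.022
v -2.69 -3.363 -3.009
v -2.031 -3.487 -2.999
v -2.252 -4.58 -1.981
v -2.91 -4.457 -1.991
v -2.082 -3.247 -2.753
v -2.302 -4.341 -1.735
v -2.295 -3.039 -2.575
v -2.515 -4.133 -1.558
v -2.614 -2.918 -2.514
v -2.834 -4.011 -1.496
v -2.954 -2.916 -2.585
v -3.174 -4.009 -1.568
v -3.222 -3.034 -2.77
v -3.442 -4.127 -1.752
v -3.348 -3.24 -3.019
v -3.569 -4.333 -2.001
v -3.298 -3.479 -3.265
v -3.518 -4.573 -2.247
v -3.085 -3.687 -3.442
v -3.305 -4.781 -2.425
v -2.766 -3.809 -3.504
v -2.986 -4.902 -2.486
v -2.426 -3.811 -3.432
v -2.646 -4.904 -2.415
v -2.158 -3.693 -3.248
v -2.378 -4.786 -2.23
v 4.141 -2.16 -1.611
v 4.583 -2.208 -1.045
v 3.122 -1.988 0.117
v 2.679 -1.94 -0.449
v 4.586 -1.932 -1.094
v 3.125 -1.711 0.068
v 4.522 -1.69 -1.221
v 3.06 -1.469 -0.059
v 4.399 -1.52 -1.408
v 2.938 -1.299 -0.246
v 4.237 -1.447 -1.626
v 2.776 -1.226 -0.464
v 4.06 -1.483 -1.841
v 2.599 -1.262 -0.679
v 3.896 -1.622 -2.022
v 2.434 -1.401 -0.859
v 3.768 -1.843 -2.139
v 2.307 -1.622 -0.977
v 3.698 -2.112 -2.177
v 2.237 -1.892 -1.015
v 3.695 -2.389 -2.128
v 2.234 -2.168 -0.966
v 3.76 -2.631 -2.001
v 2.298 -2.41 -0.839
v 3.882 -2.801 -1.814
v 2.421 -2.58 -0.652
v 4.044 -2.874 -1.596
v 2.583 -2.653 -0.434
v 4.221 -2.838 -1.381
v 2.76 -2.617 -0.219
v 4.386 -2.699 -1.201
v 2.924 -2.478 -0.038
v 4.513 -2.478 -1.083
v 3.052 -2.257 0.079
v 1.81 2.986 -2.2
v 3.073 1.908 -1.363
v 2.531 4.125 -1.821
v 3.795 3.047 -0.984
v 2.385 2.933 -3.136
v 3.649 1.855 -2.299
v 3.107 4.072 -2.757
v 4.37 2.994 -1.92
f 2 4 1
f 5 2 1
f 1 4 3
f 3 5 1
f 2 8 4
f 6 2 5
f 6 8 2
f 4 8 3
f 7 5 3
f 3 8 7
f 7 6 5
f 8 6 7
f 10 9 13
f 10 13 11
f 11 13 14
f 11 14 12
f 13 9 15
f 13 15 14
f 14 15 16
f 14 16 12
f 15 9 17
f 15 17 16
f 16 17 18
f 16 18 12
f 17 9 19
f 17 19 18
f 18 19 20
f 18 20 12
f 19 9 21
f 19 21 20
f 20 21 22
f 20 22 12
f 21 9 23
f 21 23 22
f 22 23 24
f 22 24 12
f 23 9 25
f 23 25 24
f 24 25 26
f 24 26 12
f 25 9 27
f 25 27 26
f 26 27 28
f 26 28 12
f 27 9 29
f 27 29 28
f 28 29 30
f 28 30 12
f 29 9 31
f 29 31 30
f 30 31 32
f 30 32 12
f 31 9 33
f 31 33 32
f 32 33 34
f 32 34 12
f 33 9 35
f 33 35 34
f 34 35 36
f 34 36 12
f 35 9 37
f 35 37 36
f 36 37 38
f 36 38 12
f 37 9 10
f 37 10 38
f 38 10 11
f 38 11 12
f 40 39 43
f 40 43 41
f 41 43 44
f 41 44 42
f 43 39 45
f 43 45 44
f 44 45 46
f 44 46 42
f 45 39 47
f 45 47 46
f 46 47 48
f 46 48 42
f 47 39 49
f 47 49 48
f 48 49 50
f 48 50 42
f 49 39 51
f 49 51 50
f 50 51 52
f 50 52 42
f 51 39 53
f 51 53 52
f 52 53 54
f 52 54 42
f 53 39 55
f 53 55 54
f 54 55 56
f 54 56 42
f 55 39 57
f 55 57 56
f 56 57 58
f 56 58 42
f 57 39 59
f 57 59 58
f 58 59 60
f 58 60 42
f 59 39 61
f 59 61 60
f 60 61 62
f 60 62 42
f 61 39 63
f 61 63 62
f 62 63 64
f 62 64 42
f 63 39 40
f 63 40 64
f 64 40 41
f 64 41 42
f 66 65 69
f 66 69 67
f 67 69 70
f 67 70 68
f 69 65 71
f 69 71 70
f 70 71 72
f 70 72 68
f 71 65 73
f 71 73 72
f 72 73 74
f 72 74 68
f 73 65 75
f 73 75 74
f 74 75 76
f 74 76 68
f 75 65 77
f 75 77 76
f 76 77 78
f 76 78 68
f 77 65 79
f 77 79 78
f 78 79 80
f 78 80 68
f 79 65 81
f 79 81 80
f 80 81 82
f 80 82 68
f 81 65 83
f 81 83 82
f 82 83 84
f 82 84 68
f 83 65 85
f 83 85 84
f 84 85 86
f 84 86 68
f 85 65 87
f 85 87 86
f 86 87 88
f 86 88 68
f 87 65 89
f 87 89 88
f 88 89 90
f 88 90 68
f 89 65 91
f 89 91 90
f 90 91 92
f 90 92 68
f 91 65 93
f 91 93 92
f 92 93 94
f 92 94 68
f 93 65 95
f 93 95 94
f 94 95 96
f 94 96 68
f 95 65 97
f 95 97 96
f 96 97 98
f 96 98 68
f 97 65 66
f 97 66 98
f 98 66 67
f 98 67 68
f 100 102 99
f 103 100 99
f 99 102 101
f 101 103 99
f 100 106 102
f 104 100 103
f 104 106 100
f 102 106 101
f 105 103 101
f 101 106 105
f 105 104 103
f 106 104 105



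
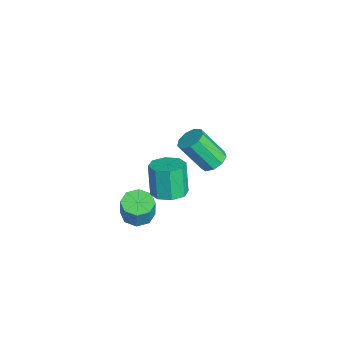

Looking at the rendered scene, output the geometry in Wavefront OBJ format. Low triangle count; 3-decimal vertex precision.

v -3.358 2.403 -1.445
v -2.687 2.31 -1.388
v -2.951 1.304 0.082
v -3.622 1.397 0.025
v -2.816 2.69 -1.151
v -3.08 1.684 0.318
v -3.199 2.935 -1.052
v -3.462 1.929 0.417
v -3.656 2.931 -1.136
v -3.92 1.925 0.333
v -3.974 2.68 -1.365
v -4.238 1.674 0.104
v -4.004 2.3 -1.631
v -4.267 1.294 -0.162
v -3.732 1.968 -1.81
v -3.995 0.962 -0.341
v -3.285 1.839 -1.817
v -3.548 0.833 -0.348
v -2.872 1.975 -1.651
v -3.136 0.969 -0.182
v 1.975 -0.268 1.92
v 2.498 0.27 2.095
v 2.047 0.246 3.515
v 1.525 -0.292 3.34
v 1.98 0.502 1.935
v 1.53 0.478 3.355
v 1.46 0.283 1.766
v 1.009 0.259 3.186
v 1.241 -0.259 1.687
v 0.791 -0.283 3.107
v 1.453 -0.806 1.745
v 1.002 -0.83 3.165
v 1.97 -1.038 1.905
v 1.52 -1.062 3.325
v 2.491 -0.819 2.074
v 2.04 -0.843 3.494
v 2.709 -0.277 2.153
v 2.259 -0.301 3.573
v 0.868 -1.432 -0.426
v 1.55 -1.564 -0.615
v 1.834 -1.58 0.417
v 1.152 -1.448 0.606
v 1.443 -1.025 -0.577
v 1.726 -1.041 0.455
v 0.999 -0.724 -0.45
v 1.282 -0.741 0.582
v 0.478 -0.838 -0.309
v 0.761 -0.855 0.723
v 0.186 -1.3 -0.237
v 0.47 -1.316 0.795
v 0.294 -1.839 -0.275
v 0.577 -1.855 0.757
v 0.738 -2.139 -0.402
v 1.021 -2.156 0.63
v 1.259 -2.025 -0.543
v 1.542 -2.042 0.489
f 2 1 5
f 2 5 3
f 3 5 6
f 3 6 4
f 5 1 7
f 5 7 6
f 6 7 8
f 6 8 4
f 7 1 9
f 7 9 8
f 8 9 10
f 8 10 4
f 9 1 11
f 9 11 10
f 10 11 12
f 10 12 4
f 11 1 13
f 11 13 12
f 12 13 14
f 12 14 4
f 13 1 15
f 13 15 14
f 14 15 16
f 14 16 4
f 15 1 17
f 15 17 16
f 16 17 18
f 16 18 4
f 17 1 19
f 17 19 18
f 18 19 20
f 18 20 4
f 19 1 2
f 19 2 20
f 20 2 3
f 20 3 4
f 22 21 25
f 22 25 23
f 23 25 26
f 23 26 24
f 25 21 27
f 25 27 26
f 26 27 28
f 26 28 24
f 27 21 29
f 27 29 28
f 28 29 30
f 28 30 24
f 29 21 31
f 29 31 30
f 30 31 32
f 30 32 24
f 31 21 33
f 31 33 32
f 32 33 34
f 32 34 24
f 33 21 35
f 33 35 34
f 34 35 36
f 34 36 24
f 35 21 37
f 35 37 36
f 36 37 38
f 36 38 24
f 37 21 22
f 37 22 38
f 38 22 23
f 38 23 24
f 40 39 43
f 40 43 41
f 41 43 44
f 41 44 42
f 43 39 45
f 43 45 44
f 44 45 46
f 44 46 42
f 45 39 47
f 45 47 46
f 46 47 48
f 46 48 42
f 47 39 49
f 47 49 48
f 48 49 50
f 48 50 42
f 49 39 51
f 49 51 50
f 50 51 52
f 50 52 42
f 51 39 53
f 51 53 52
f 52 53 54
f 52 54 42
f 53 39 55
f 53 55 54
f 54 55 56
f 54 56 42
f 55 39 40
f 55 40 56
f 56 40 41
f 56 41 42



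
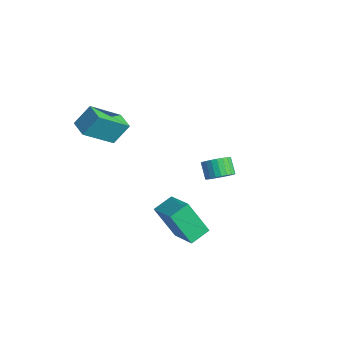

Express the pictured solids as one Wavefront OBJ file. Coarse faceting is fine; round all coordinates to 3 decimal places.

v -4.375 -5.08 3.573
v -4.239 -4.222 4.632
v -4.305 -3.384 2.189
v -4.169 -2.526 3.248
v -3.311 -5.174 3.512
v -3.175 -4.316 4.571
v -3.241 -3.478 2.128
v -3.105 -2.62 3.187
v -2.29 2.266 -2.532
v -1.794 2.006 -1.96
v -2.554 2.194 -1.216
v -3.05 2.454 -1.788
v -1.726 2.311 -1.967
v -2.486 2.498 -1.223
v -1.743 2.608 -2.059
v -2.503 2.796 -1.315
v -1.843 2.854 -2.224
v -2.603 3.041 -1.48
v -2.012 3.01 -2.435
v -2.772 3.197 -1.691
v -2.223 3.053 -2.661
v -2.983 3.24 -1.917
v -2.444 2.976 -2.868
v -3.204 3.163 -2.124
v -2.641 2.791 -3.023
v -3.401 2.978 -2.279
v -2.786 2.526 -3.104
v -3.546 2.714 -2.36
v -2.854 2.222 -3.097
v -3.614 2.409 -2.353
v -2.837 1.924 -3.005
v -3.597 2.112 -2.261
v -2.737 1.679 -2.84
v -3.497 1.866 -2.096
v -2.568 1.523 -2.629
v -3.328 1.71 -1.885
v -2.357 1.48 -2.403
v -3.117 1.667 -1.659
v -2.136 1.557 -2.196
v -2.896 1.744 -1.452
v -1.939 1.742 -2.041
v -2.699 1.929 -1.297
v -0.942 -2.536 -1.856
v 0.745 -2.587 -1.075
v -1.085 -1.417 -1.476
v 0.603 -1.468 -0.695
v -0.083 -1.812 -3.665
v 1.605 -1.863 -2.884
v -0.225 -0.693 -3.285
v 1.462 -0.744 -2.504
f 2 4 1
f 5 2 1
f 1 4 3
f 3 5 1
f 2 8 4
f 6 2 5
f 6 8 2
f 4 8 3
f 7 5 3
f 3 8 7
f 7 6 5
f 8 6 7
f 10 9 13
f 10 13 11
f 11 13 14
f 11 14 12
f 13 9 15
f 13 15 14
f 14 15 16
f 14 16 12
f 15 9 17
f 15 17 16
f 16 17 18
f 16 18 12
f 17 9 19
f 17 19 18
f 18 19 20
f 18 20 12
f 19 9 21
f 19 21 20
f 20 21 22
f 20 22 12
f 21 9 23
f 21 23 22
f 22 23 24
f 22 24 12
f 23 9 25
f 23 25 24
f 24 25 26
f 24 26 12
f 25 9 27
f 25 27 26
f 26 27 28
f 26 28 12
f 27 9 29
f 27 29 28
f 28 29 30
f 28 30 12
f 29 9 31
f 29 31 30
f 30 31 32
f 30 32 12
f 31 9 33
f 31 33 32
f 32 33 34
f 32 34 12
f 33 9 35
f 33 35 34
f 34 35 36
f 34 36 12
f 35 9 37
f 35 37 36
f 36 37 38
f 36 38 12
f 37 9 39
f 37 39 38
f 38 39 40
f 38 40 12
f 39 9 41
f 39 41 40
f 40 41 42
f 40 42 12
f 41 9 10
f 41 10 42
f 42 10 11
f 42 11 12
f 44 46 43
f 47 44 43
f 43 46 45
f 45 47 43
f 44 50 46
f 48 44 47
f 48 50 44
f 46 50 45
f 49 47 45
f 45 50 49
f 49 48 47
f 50 48 49



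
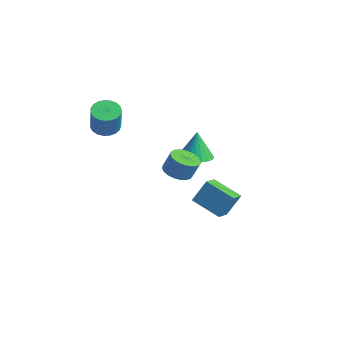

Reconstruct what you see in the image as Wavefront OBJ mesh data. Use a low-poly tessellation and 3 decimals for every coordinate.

v -0.614 2.174 -2.639
v -0.308 2.979 -1.115
v -1.2 3.071 -2.996
v -0.895 3.877 -1.472
v 1.135 3.003 -3.428
v 1.44 3.809 -1.904
v 0.548 3.901 -3.785
v 0.854 4.706 -2.261
v -0.827 2.543 0.898
v 0.235 2.779 0.965
v -0.993 2.737 2.862
v 0.067 3.167 0.912
v -0.237 3.459 0.858
v -0.631 3.612 0.809
v -1.055 3.602 0.774
v -1.444 3.431 0.758
v -1.739 3.125 0.764
v -1.895 2.73 0.79
v -1.889 2.307 0.832
v -1.721 1.92 0.884
v -1.417 1.627 0.939
v -1.023 1.475 0.987
v -0.599 1.484 1.022
v -0.21 1.655 1.038
v 0.085 1.962 1.033
v 0.241 2.356 1.007
v -4.422 -1.554 2.979
v -3.747 -0.963 2.775
v -2.823 -1.395 4.576
v -3.498 -1.986 4.781
v -3.997 -0.738 2.957
v -3.073 -1.17 4.759
v -4.321 -0.654 3.143
v -3.397 -1.087 4.945
v -4.662 -0.726 3.301
v -3.738 -1.158 5.102
v -4.961 -0.941 3.403
v -4.037 -1.373 5.204
v -5.168 -1.262 3.432
v -4.244 -1.694 5.233
v -5.245 -1.633 3.383
v -4.321 -2.065 5.184
v -5.18 -1.991 3.263
v -4.256 -2.423 5.065
v -4.984 -2.273 3.095
v -4.06 -2.705 4.896
v -4.691 -2.431 2.907
v -3.767 -2.863 4.708
v -4.351 -2.437 2.731
v -3.427 -2.869 4.532
v -4.024 -2.29 2.598
v -3.1 -2.723 4.4
v -3.765 -2.017 2.531
v -2.841 -2.449 4.333
v -3.62 -1.663 2.542
v -2.696 -2.095 4.343
v -3.614 -1.29 2.628
v -2.69 -1.722 4.429
v 3.357 -1.129 2.748
v 3.857 -0.44 2.399
v 4.203 -0.102 3.563
v 3.703 -0.791 3.912
v 3.517 -0.273 2.452
v 3.863 0.065 3.615
v 3.149 -0.254 2.555
v 3.495 0.084 3.719
v 2.818 -0.386 2.692
v 3.163 -0.048 3.856
v 2.579 -0.647 2.839
v 2.924 -0.308 4.002
v 2.475 -0.991 2.97
v 2.821 -0.653 4.133
v 2.524 -1.359 3.063
v 2.869 -1.02 4.226
v 2.716 -1.687 3.101
v 3.062 -1.349 4.264
v 3.02 -1.919 3.078
v 3.365 -1.58 4.242
v 3.382 -2.014 2.999
v 3.727 -1.676 4.162
v 3.739 -1.956 2.876
v 4.085 -1.618 4.039
v 4.031 -1.756 2.731
v 4.376 -1.417 3.894
v 4.206 -1.446 2.589
v 4.551 -1.108 3.752
v 4.234 -1.082 2.474
v 4.58 -0.744 3.638
v 4.111 -0.727 2.407
v 4.456 -0.388 3.571
f 2 4 1
f 5 2 1
f 1 4 3
f 3 5 1
f 2 8 4
f 6 2 5
f 6 8 2
f 4 8 3
f 7 5 3
f 3 8 7
f 7 6 5
f 8 6 7
f 10 9 12
f 10 12 11
f 12 9 13
f 12 13 11
f 13 9 14
f 13 14 11
f 14 9 15
f 14 15 11
f 15 9 16
f 15 16 11
f 16 9 17
f 16 17 11
f 17 9 18
f 17 18 11
f 18 9 19
f 18 19 11
f 19 9 20
f 19 20 11
f 20 9 21
f 20 21 11
f 21 9 22
f 21 22 11
f 22 9 23
f 22 23 11
f 23 9 24
f 23 24 11
f 24 9 25
f 24 25 11
f 25 9 26
f 25 26 11
f 26 9 10
f 26 10 11
f 28 27 31
f 28 31 29
f 29 31 32
f 29 32 30
f 31 27 33
f 31 33 32
f 32 33 34
f 32 34 30
f 33 27 35
f 33 35 34
f 34 35 36
f 34 36 30
f 35 27 37
f 35 37 36
f 36 37 38
f 36 38 30
f 37 27 39
f 37 39 38
f 38 39 40
f 38 40 30
f 39 27 41
f 39 41 40
f 40 41 42
f 40 42 30
f 41 27 43
f 41 43 42
f 42 43 44
f 42 44 30
f 43 27 45
f 43 45 44
f 44 45 46
f 44 46 30
f 45 27 47
f 45 47 46
f 46 47 48
f 46 48 30
f 47 27 49
f 47 49 48
f 48 49 50
f 48 50 30
f 49 27 51
f 49 51 50
f 50 51 52
f 50 52 30
f 51 27 53
f 51 53 52
f 52 53 54
f 52 54 30
f 53 27 55
f 53 55 54
f 54 55 56
f 54 56 30
f 55 27 57
f 55 57 56
f 56 57 58
f 56 58 30
f 57 27 28
f 57 28 58
f 58 28 29
f 58 29 30
f 60 59 63
f 60 63 61
f 61 63 64
f 61 64 62
f 63 59 65
f 63 65 64
f 64 65 66
f 64 66 62
f 65 59 67
f 65 67 66
f 66 67 68
f 66 68 62
f 67 59 69
f 67 69 68
f 68 69 70
f 68 70 62
f 69 59 71
f 69 71 70
f 70 71 72
f 70 72 62
f 71 59 73
f 71 73 72
f 72 73 74
f 72 74 62
f 73 59 75
f 73 75 74
f 74 75 76
f 74 76 62
f 75 59 77
f 75 77 76
f 76 77 78
f 76 78 62
f 77 59 79
f 77 79 78
f 78 79 80
f 78 80 62
f 79 59 81
f 79 81 80
f 80 81 82
f 80 82 62
f 81 59 83
f 81 83 82
f 82 83 84
f 82 84 62
f 83 59 85
f 83 85 84
f 84 85 86
f 84 86 62
f 85 59 87
f 85 87 86
f 86 87 88
f 86 88 62
f 87 59 89
f 87 89 88
f 88 89 90
f 88 90 62
f 89 59 60
f 89 60 90
f 90 60 61
f 90 61 62



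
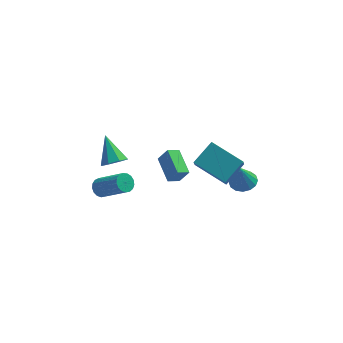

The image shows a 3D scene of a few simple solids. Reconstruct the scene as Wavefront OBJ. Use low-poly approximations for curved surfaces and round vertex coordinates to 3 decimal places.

v 4.11 -1.537 -4.209
v 4.806 -2.023 -4.166
v 3.81 -1.823 -2.591
v 4.944 -1.617 -4.069
v 4.859 -1.189 -4.009
v 4.573 -0.855 -4.003
v 4.163 -0.704 -4.052
v 3.738 -0.776 -4.144
v 3.413 -1.052 -4.252
v 3.275 -1.458 -4.349
v 3.361 -1.886 -4.409
v 3.647 -2.22 -4.415
v 4.057 -2.371 -4.366
v 4.481 -2.299 -4.274
v -4.032 -3.365 -2.811
v -3.546 -3.185 -3.186
v -2.142 -4.096 -1.805
v -2.628 -4.275 -1.429
v -3.581 -2.949 -2.995
v -2.178 -3.859 -1.613
v -3.72 -2.808 -2.761
v -2.316 -3.719 -1.379
v -3.93 -2.795 -2.538
v -2.527 -3.705 -1.157
v -4.164 -2.912 -2.378
v -2.76 -3.822 -0.997
v -4.367 -3.133 -2.317
v -2.963 -4.043 -0.936
v -4.494 -3.407 -2.37
v -3.09 -4.318 -0.988
v -4.514 -3.671 -2.523
v -3.11 -4.582 -1.141
v -4.424 -3.866 -2.742
v -3.021 -4.776 -1.36
v -4.245 -3.945 -2.977
v -2.841 -4.856 -1.595
v -4.016 -3.891 -3.174
v -2.612 -4.802 -1.792
v -3.791 -3.717 -3.288
v -2.387 -4.628 -1.906
v -3.622 -3.462 -3.292
v -2.218 -4.373 -1.91
v -3.214 -3.971 0.147
v -2.926 -4.442 0.768
v -3.726 -2.669 1.373
v -2.484 -4.049 0.535
v -2.47 -3.611 0.075
v -2.891 -3.384 -0.342
v -3.502 -3.501 -0.473
v -3.944 -3.893 -0.24
v -3.959 -4.331 0.219
v -3.537 -4.559 0.637
v -0.277 -4.232 -1.382
v 0.267 -4.367 -0.459
v -0.809 -2.677 -0.841
v -0.265 -2.813 0.082
v 0.385 -3.887 -1.722
v 0.929 -4.023 -0.799
v -0.147 -2.333 -1.181
v 0.397 -2.468 -0.258
v 3.009 -3.871 -2.118
v 2.914 -4.611 -1.153
v 1.275 -2.719 -1.405
v 1.18 -3.46 -0.44
v 4.04 -2.86 -1.24
v 3.945 -3.601 -0.275
v 2.306 -1.709 -0.527
v 2.211 -2.449 0.438
f 2 1 4
f 2 4 3
f 4 1 5
f 4 5 3
f 5 1 6
f 5 6 3
f 6 1 7
f 6 7 3
f 7 1 8
f 7 8 3
f 8 1 9
f 8 9 3
f 9 1 10
f 9 10 3
f 10 1 11
f 10 11 3
f 11 1 12
f 11 12 3
f 12 1 13
f 12 13 3
f 13 1 14
f 13 14 3
f 14 1 2
f 14 2 3
f 16 15 19
f 16 19 17
f 17 19 20
f 17 20 18
f 19 15 21
f 19 21 20
f 20 21 22
f 20 22 18
f 21 15 23
f 21 23 22
f 22 23 24
f 22 24 18
f 23 15 25
f 23 25 24
f 24 25 26
f 24 26 18
f 25 15 27
f 25 27 26
f 26 27 28
f 26 28 18
f 27 15 29
f 27 29 28
f 28 29 30
f 28 30 18
f 29 15 31
f 29 31 30
f 30 31 32
f 30 32 18
f 31 15 33
f 31 33 32
f 32 33 34
f 32 34 18
f 33 15 35
f 33 35 34
f 34 35 36
f 34 36 18
f 35 15 37
f 35 37 36
f 36 37 38
f 36 38 18
f 37 15 39
f 37 39 38
f 38 39 40
f 38 40 18
f 39 15 41
f 39 41 40
f 40 41 42
f 40 42 18
f 41 15 16
f 41 16 42
f 42 16 17
f 42 17 18
f 44 43 46
f 44 46 45
f 46 43 47
f 46 47 45
f 47 43 48
f 47 48 45
f 48 43 49
f 48 49 45
f 49 43 50
f 49 50 45
f 50 43 51
f 50 51 45
f 51 43 52
f 51 52 45
f 52 43 44
f 52 44 45
f 54 56 53
f 57 54 53
f 53 56 55
f 55 57 53
f 54 60 56
f 58 54 57
f 58 60 54
f 56 60 55
f 59 57 55
f 55 60 59
f 59 58 57
f 60 58 59
f 62 64 61
f 65 62 61
f 61 64 63
f 63 65 61
f 62 68 64
f 66 62 65
f 66 68 62
f 64 68 63
f 67 65 63
f 63 68 67
f 67 66 65
f 68 66 67



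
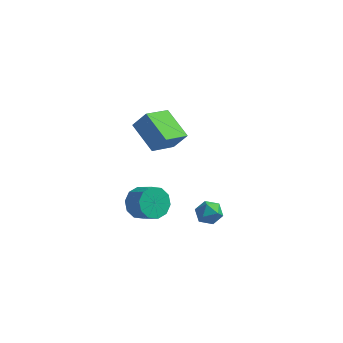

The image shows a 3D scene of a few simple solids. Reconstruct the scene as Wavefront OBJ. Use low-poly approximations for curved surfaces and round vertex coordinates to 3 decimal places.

v -3.586 3.144 -1.098
v -2.808 3.294 -0.017
v -2.867 4.795 -1.846
v -2.089 4.945 -0.765
v -2.011 2.015 -2.075
v -1.233 2.165 -0.994
v -1.292 3.666 -2.823
v -0.514 3.816 -1.742
v 2.942 -1.794 -2.498
v 3.568 -2.34 -2.493
v 2.112 -2.74 -2.027
v 2.738 -3.286 -2.022
v 2.736 -2.653 -1.485
v 3.249 -2.068 -1.776
v 2.431 -3.012 -2.744
v 2.944 -2.427 -3.035
v 3.252 -3.093 -2.646
v 3.44 -2.871 -1.868
v 2.24 -2.209 -2.652
v 2.428 -1.987 -1.874
v -0.927 -2.834 -2.278
v -0.265 -2.215 -2.769
v 0.728 -2.708 -2.053
v 0.067 -3.326 -1.562
v -0.481 -1.905 -2.257
v 0.512 -2.398 -1.54
v -0.867 -1.95 -1.753
v 0.126 -2.442 -1.036
v -1.276 -2.332 -1.449
v -0.283 -2.825 -0.733
v -1.551 -2.906 -1.463
v -0.558 -3.398 -0.746
v -1.588 -3.452 -1.787
v -0.595 -3.945 -1.071
v -1.372 -3.762 -2.3
v -0.379 -4.255 -1.583
v -0.986 -3.718 -2.804
v 0.007 -4.21 -2.087
v -0.577 -3.335 -3.107
v 0.416 -3.828 -2.391
v -0.302 -2.762 -3.094
v 0.691 -3.254 -2.377
f 2 4 1
f 5 2 1
f 1 4 3
f 3 5 1
f 2 8 4
f 6 2 5
f 6 8 2
f 4 8 3
f 7 5 3
f 3 8 7
f 7 6 5
f 8 6 7
f 9 20 14
f 9 14 10
f 9 10 16
f 9 16 19
f 9 19 20
f 10 14 18
f 14 20 13
f 20 19 11
f 19 16 15
f 16 10 17
f 12 18 13
f 12 13 11
f 12 11 15
f 12 15 17
f 12 17 18
f 13 18 14
f 11 13 20
f 15 11 19
f 17 15 16
f 18 17 10
f 22 21 25
f 22 25 23
f 23 25 26
f 23 26 24
f 25 21 27
f 25 27 26
f 26 27 28
f 26 28 24
f 27 21 29
f 27 29 28
f 28 29 30
f 28 30 24
f 29 21 31
f 29 31 30
f 30 31 32
f 30 32 24
f 31 21 33
f 31 33 32
f 32 33 34
f 32 34 24
f 33 21 35
f 33 35 34
f 34 35 36
f 34 36 24
f 35 21 37
f 35 37 36
f 36 37 38
f 36 38 24
f 37 21 39
f 37 39 38
f 38 39 40
f 38 40 24
f 39 21 41
f 39 41 40
f 40 41 42
f 40 42 24
f 41 21 22
f 41 22 42
f 42 22 23
f 42 23 24



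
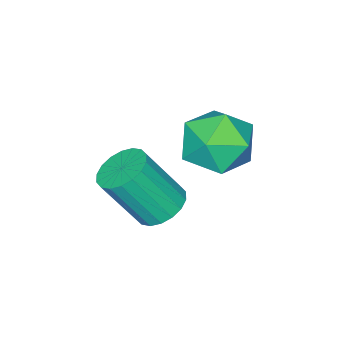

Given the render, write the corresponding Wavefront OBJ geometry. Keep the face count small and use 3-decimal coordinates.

v 2.514 -0.203 2.464
v 3.414 -0.946 2.688
v 1.666 -1.554 1.392
v 2.566 -2.297 1.616
v 1.815 -1.994 2.486
v 2.339 -1.158 3.148
v 2.741 -1.342 0.932
v 3.265 -0.506 1.594
v 3.554 -1.649 1.741
v 2.982 -2.052 2.702
v 2.098 -0.448 1.378
v 1.526 -0.851 2.339
v 3.393 -2.555 -1.015
v 3.99 -2.946 -1.457
v 4.725 -3.757 0.253
v 4.127 -3.365 0.695
v 4.151 -2.62 -1.371
v 4.885 -3.43 0.339
v 4.161 -2.28 -1.215
v 4.895 -3.091 0.495
v 4.019 -1.995 -1.019
v 4.754 -2.805 0.691
v 3.753 -1.821 -0.822
v 4.488 -2.631 0.888
v 3.416 -1.792 -0.664
v 4.15 -2.602 1.046
v 3.074 -1.914 -0.575
v 3.808 -2.725 1.135
v 2.795 -2.163 -0.573
v 3.53 -2.974 1.137
v 2.635 -2.49 -0.659
v 3.369 -3.3 1.051
v 2.625 -2.829 -0.815
v 3.359 -3.64 0.895
v 2.766 -3.115 -1.011
v 3.501 -3.925 0.699
v 3.032 -3.289 -1.208
v 3.767 -4.099 0.502
v 3.37 -3.318 -1.366
v 4.104 -4.128 0.344
v 3.712 -3.195 -1.455
v 4.446 -4.006 0.255
f 1 12 6
f 1 6 2
f 1 2 8
f 1 8 11
f 1 11 12
f 2 6 10
f 6 12 5
f 12 11 3
f 11 8 7
f 8 2 9
f 4 10 5
f 4 5 3
f 4 3 7
f 4 7 9
f 4 9 10
f 5 10 6
f 3 5 12
f 7 3 11
f 9 7 8
f 10 9 2
f 14 13 17
f 14 17 15
f 15 17 18
f 15 18 16
f 17 13 19
f 17 19 18
f 18 19 20
f 18 20 16
f 19 13 21
f 19 21 20
f 20 21 22
f 20 22 16
f 21 13 23
f 21 23 22
f 22 23 24
f 22 24 16
f 23 13 25
f 23 25 24
f 24 25 26
f 24 26 16
f 25 13 27
f 25 27 26
f 26 27 28
f 26 28 16
f 27 13 29
f 27 29 28
f 28 29 30
f 28 30 16
f 29 13 31
f 29 31 30
f 30 31 32
f 30 32 16
f 31 13 33
f 31 33 32
f 32 33 34
f 32 34 16
f 33 13 35
f 33 35 34
f 34 35 36
f 34 36 16
f 35 13 37
f 35 37 36
f 36 37 38
f 36 38 16
f 37 13 39
f 37 39 38
f 38 39 40
f 38 40 16
f 39 13 41
f 39 41 40
f 40 41 42
f 40 42 16
f 41 13 14
f 41 14 42
f 42 14 15
f 42 15 16



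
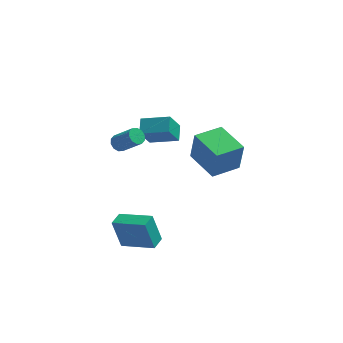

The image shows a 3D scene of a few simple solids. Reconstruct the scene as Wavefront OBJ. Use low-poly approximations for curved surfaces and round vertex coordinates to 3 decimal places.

v -3.529 -3.976 -4.844
v -4.042 -3.771 -3.026
v -3.187 -3.111 -4.845
v -3.7 -2.906 -3.027
v -1.66 -4.714 -4.233
v -2.173 -4.509 -2.415
v -1.318 -3.849 -4.234
v -1.831 -3.644 -2.416
v -3.959 0.455 0.197
v -3.539 0.479 -0.187
v -2.461 -0.051 0.958
v -2.881 -0.075 1.343
v -3.557 0.792 -0.026
v -2.479 0.261 1.12
v -3.728 0.976 0.221
v -2.65 0.445 1.367
v -3.988 0.961 0.459
v -2.91 0.431 1.604
v -4.236 0.753 0.596
v -3.159 0.223 1.742
v -4.379 0.431 0.582
v -3.301 -0.099 1.727
v -4.361 0.119 0.42
v -3.283 -0.412 1.566
v -4.19 -0.065 0.173
v -3.112 -0.596 1.319
v -3.93 -0.051 -0.064
v -2.852 -0.581 1.081
v -3.681 0.157 -0.202
v -2.604 -0.373 0.944
v 1.422 -4.908 2.341
v 1.638 -4.976 4.137
v 0.191 -3.257 2.551
v 0.407 -3.325 4.347
v 2.813 -3.855 2.213
v 3.029 -3.923 4.009
v 1.582 -2.204 2.423
v 1.798 -2.272 4.219
v -2.304 1.554 -0.62
v -2.828 0.824 0.775
v -2.293 2.509 -0.116
v -2.817 1.779 1.28
v -0.643 1.281 -0.14
v -1.167 0.551 1.256
v -0.632 2.236 0.365
v -1.156 1.506 1.76
f 2 4 1
f 5 2 1
f 1 4 3
f 3 5 1
f 2 8 4
f 6 2 5
f 6 8 2
f 4 8 3
f 7 5 3
f 3 8 7
f 7 6 5
f 8 6 7
f 10 9 13
f 10 13 11
f 11 13 14
f 11 14 12
f 13 9 15
f 13 15 14
f 14 15 16
f 14 16 12
f 15 9 17
f 15 17 16
f 16 17 18
f 16 18 12
f 17 9 19
f 17 19 18
f 18 19 20
f 18 20 12
f 19 9 21
f 19 21 20
f 20 21 22
f 20 22 12
f 21 9 23
f 21 23 22
f 22 23 24
f 22 24 12
f 23 9 25
f 23 25 24
f 24 25 26
f 24 26 12
f 25 9 27
f 25 27 26
f 26 27 28
f 26 28 12
f 27 9 29
f 27 29 28
f 28 29 30
f 28 30 12
f 29 9 10
f 29 10 30
f 30 10 11
f 30 11 12
f 32 34 31
f 35 32 31
f 31 34 33
f 33 35 31
f 32 38 34
f 36 32 35
f 36 38 32
f 34 38 33
f 37 35 33
f 33 38 37
f 37 36 35
f 38 36 37
f 40 42 39
f 43 40 39
f 39 42 41
f 41 43 39
f 40 46 42
f 44 40 43
f 44 46 40
f 42 46 41
f 45 43 41
f 41 46 45
f 45 44 43
f 46 44 45



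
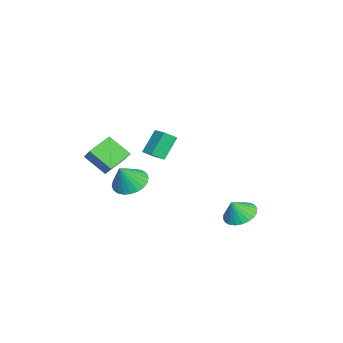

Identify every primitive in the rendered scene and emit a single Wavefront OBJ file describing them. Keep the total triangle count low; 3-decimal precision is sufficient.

v 2.515 -3.603 0.297
v 1.655 -2.828 0.91
v 2.818 -2.531 -0.631
v 1.959 -1.756 -0.018
v 3.681 -3.084 1.278
v 2.822 -2.309 1.891
v 3.985 -2.012 0.35
v 3.125 -1.237 0.963
v 0.947 3.697 -3.84
v 1.767 3.596 -4.195
v 1.313 3.303 -2.88
v 1.787 3.922 -4.068
v 1.679 4.215 -3.907
v 1.46 4.429 -3.735
v 1.162 4.531 -3.58
v 0.832 4.506 -3.463
v 0.519 4.359 -3.404
v 0.271 4.11 -3.412
v 0.126 3.798 -3.484
v 0.106 3.472 -3.611
v 0.214 3.179 -3.772
v 0.433 2.965 -3.944
v 0.731 2.863 -4.1
v 1.061 2.888 -4.216
v 1.374 3.035 -4.275
v 1.622 3.284 -4.268
v -0.221 -1.905 -2.693
v 0.604 -2.073 -3.174
v 0.421 -2.315 -1.447
v 0.648 -1.71 -3.077
v 0.559 -1.377 -2.922
v 0.352 -1.124 -2.731
v 0.057 -0.99 -2.535
v -0.28 -0.995 -2.363
v -0.608 -1.139 -2.241
v -0.877 -1.399 -2.188
v -1.047 -1.737 -2.212
v -1.09 -2.1 -2.308
v -1.002 -2.434 -2.464
v -0.794 -2.687 -2.654
v -0.5 -2.821 -2.85
v -0.163 -2.816 -3.022
v 0.165 -2.672 -3.144
v 0.435 -2.411 -3.197
v -2.588 -1.063 -2.055
v -2.256 -1.659 -1.581
v -3.375 -0.544 -0.849
v -3.043 -1.139 -0.376
v -1.837 -0.461 -1.824
v -1.505 -1.056 -1.351
v -2.624 0.059 -0.619
v -2.292 -0.537 -0.145
f 2 4 1
f 5 2 1
f 1 4 3
f 3 5 1
f 2 8 4
f 6 2 5
f 6 8 2
f 4 8 3
f 7 5 3
f 3 8 7
f 7 6 5
f 8 6 7
f 10 9 12
f 10 12 11
f 12 9 13
f 12 13 11
f 13 9 14
f 13 14 11
f 14 9 15
f 14 15 11
f 15 9 16
f 15 16 11
f 16 9 17
f 16 17 11
f 17 9 18
f 17 18 11
f 18 9 19
f 18 19 11
f 19 9 20
f 19 20 11
f 20 9 21
f 20 21 11
f 21 9 22
f 21 22 11
f 22 9 23
f 22 23 11
f 23 9 24
f 23 24 11
f 24 9 25
f 24 25 11
f 25 9 26
f 25 26 11
f 26 9 10
f 26 10 11
f 28 27 30
f 28 30 29
f 30 27 31
f 30 31 29
f 31 27 32
f 31 32 29
f 32 27 33
f 32 33 29
f 33 27 34
f 33 34 29
f 34 27 35
f 34 35 29
f 35 27 36
f 35 36 29
f 36 27 37
f 36 37 29
f 37 27 38
f 37 38 29
f 38 27 39
f 38 39 29
f 39 27 40
f 39 40 29
f 40 27 41
f 40 41 29
f 41 27 42
f 41 42 29
f 42 27 43
f 42 43 29
f 43 27 44
f 43 44 29
f 44 27 28
f 44 28 29
f 46 48 45
f 49 46 45
f 45 48 47
f 47 49 45
f 46 52 48
f 50 46 49
f 50 52 46
f 48 52 47
f 51 49 47
f 47 52 51
f 51 50 49
f 52 50 51



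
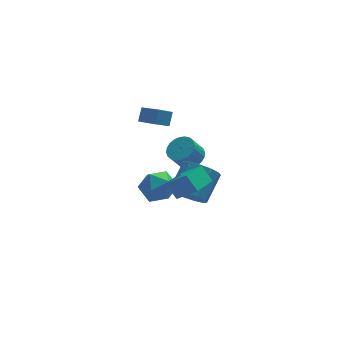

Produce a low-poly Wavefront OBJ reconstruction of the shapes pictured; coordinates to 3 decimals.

v 3.961 2.845 -0.452
v 4.695 2.595 -0.036
v 4.053 2.386 0.969
v 3.319 2.635 0.552
v 4.69 2.932 0.032
v 4.049 2.722 1.036
v 4.575 3.255 0.026
v 3.934 3.046 1.03
v 4.366 3.516 -0.053
v 3.725 3.307 0.951
v 4.096 3.675 -0.193
v 3.455 3.465 0.812
v 3.805 3.707 -0.372
v 3.164 3.498 0.632
v 3.537 3.608 -0.563
v 2.896 3.399 0.441
v 3.334 3.393 -0.738
v 2.693 3.184 0.267
v 3.227 3.094 -0.869
v 2.585 2.885 0.136
v 3.231 2.758 -0.936
v 2.59 2.548 0.068
v 3.346 2.434 -0.93
v 2.705 2.225 0.074
v 3.555 2.173 -0.851
v 2.914 1.964 0.153
v 3.825 2.015 -0.712
v 3.184 1.805 0.293
v 4.116 1.982 -0.532
v 3.475 1.773 0.472
v 4.384 2.081 -0.341
v 3.743 1.872 0.663
v 4.587 2.296 -0.167
v 3.946 2.087 0.838
v 1.056 -3.755 3.258
v 1.961 -4.462 4.298
v 2.086 -2.757 3.04
v 2.991 -3.464 4.081
v 1.489 -4.376 2.459
v 2.394 -5.083 3.5
v 2.519 -3.378 2.242
v 3.424 -4.085 3.282
v -0.071 -2.274 1.97
v 0.614 -1.437 2.133
v 1.306 -3.343 1.667
v 1.991 -2.506 1.83
v 1.422 -2.917 2.668
v 0.571 -2.257 2.855
v 1.349 -2.523 0.945
v 0.498 -1.863 1.132
v 1.491 -1.591 1.499
v 1.537 -1.835 2.564
v 0.383 -2.945 1.236
v 0.429 -3.189 2.301
v 2.417 1.389 3.539
v 1.653 1.321 3.928
v 1.819 2.962 2.636
v 1.055 2.894 3.025
v 2.725 1.906 4.235
v 1.961 1.838 4.624
v 2.127 3.479 3.332
v 1.363 3.411 3.721
v 2.491 -2.572 0.988
v 3.397 -3.067 0.671
v 4.415 -1.923 1.795
v 3.509 -1.428 2.112
v 3.308 -2.606 0.283
v 4.327 -1.463 1.407
v 2.96 -2.135 0.119
v 3.978 -0.991 1.243
v 2.463 -1.802 0.23
v 3.481 -0.659 1.355
v 1.975 -1.714 0.583
v 2.993 -0.57 1.707
v 1.65 -1.898 1.064
v 2.669 -0.754 2.188
v 1.593 -2.296 1.52
v 2.611 -1.152 2.645
v 1.82 -2.781 1.808
v 2.839 -1.638 2.933
v 2.261 -3.2 1.835
v 3.279 -2.057 2.96
v 2.774 -3.42 1.593
v 3.793 -2.276 2.718
v 3.198 -3.37 1.159
v 4.216 -2.226 2.284
f 2 1 5
f 2 5 3
f 3 5 6
f 3 6 4
f 5 1 7
f 5 7 6
f 6 7 8
f 6 8 4
f 7 1 9
f 7 9 8
f 8 9 10
f 8 10 4
f 9 1 11
f 9 11 10
f 10 11 12
f 10 12 4
f 11 1 13
f 11 13 12
f 12 13 14
f 12 14 4
f 13 1 15
f 13 15 14
f 14 15 16
f 14 16 4
f 15 1 17
f 15 17 16
f 16 17 18
f 16 18 4
f 17 1 19
f 17 19 18
f 18 19 20
f 18 20 4
f 19 1 21
f 19 21 20
f 20 21 22
f 20 22 4
f 21 1 23
f 21 23 22
f 22 23 24
f 22 24 4
f 23 1 25
f 23 25 24
f 24 25 26
f 24 26 4
f 25 1 27
f 25 27 26
f 26 27 28
f 26 28 4
f 27 1 29
f 27 29 28
f 28 29 30
f 28 30 4
f 29 1 31
f 29 31 30
f 30 31 32
f 30 32 4
f 31 1 33
f 31 33 32
f 32 33 34
f 32 34 4
f 33 1 2
f 33 2 34
f 34 2 3
f 34 3 4
f 36 38 35
f 39 36 35
f 35 38 37
f 37 39 35
f 36 42 38
f 40 36 39
f 40 42 36
f 38 42 37
f 41 39 37
f 37 42 41
f 41 40 39
f 42 40 41
f 43 54 48
f 43 48 44
f 43 44 50
f 43 50 53
f 43 53 54
f 44 48 52
f 48 54 47
f 54 53 45
f 53 50 49
f 50 44 51
f 46 52 47
f 46 47 45
f 46 45 49
f 46 49 51
f 46 51 52
f 47 52 48
f 45 47 54
f 49 45 53
f 51 49 50
f 52 51 44
f 56 58 55
f 59 56 55
f 55 58 57
f 57 59 55
f 56 62 58
f 60 56 59
f 60 62 56
f 58 62 57
f 61 59 57
f 57 62 61
f 61 60 59
f 62 60 61
f 64 63 67
f 64 67 65
f 65 67 68
f 65 68 66
f 67 63 69
f 67 69 68
f 68 69 70
f 68 70 66
f 69 63 71
f 69 71 70
f 70 71 72
f 70 72 66
f 71 63 73
f 71 73 72
f 72 73 74
f 72 74 66
f 73 63 75
f 73 75 74
f 74 75 76
f 74 76 66
f 75 63 77
f 75 77 76
f 76 77 78
f 76 78 66
f 77 63 79
f 77 79 78
f 78 79 80
f 78 80 66
f 79 63 81
f 79 81 80
f 80 81 82
f 80 82 66
f 81 63 83
f 81 83 82
f 82 83 84
f 82 84 66
f 83 63 85
f 83 85 84
f 84 85 86
f 84 86 66
f 85 63 64
f 85 64 86
f 86 64 65
f 86 65 66

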